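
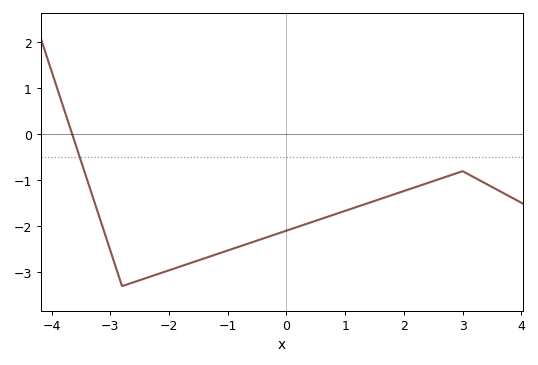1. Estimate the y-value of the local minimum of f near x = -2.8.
-3.3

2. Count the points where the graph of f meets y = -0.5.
1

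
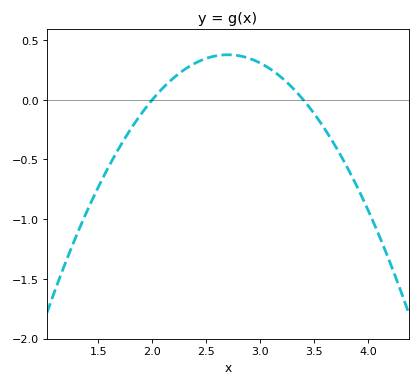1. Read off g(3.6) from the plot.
-0.246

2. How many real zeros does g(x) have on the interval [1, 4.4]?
2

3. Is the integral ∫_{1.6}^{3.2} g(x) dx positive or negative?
positive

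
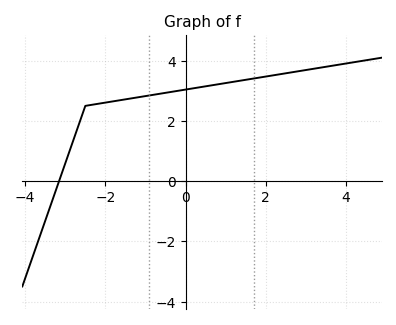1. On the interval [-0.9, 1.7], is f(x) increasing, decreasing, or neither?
increasing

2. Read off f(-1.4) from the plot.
2.8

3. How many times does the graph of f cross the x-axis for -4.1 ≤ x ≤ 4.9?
1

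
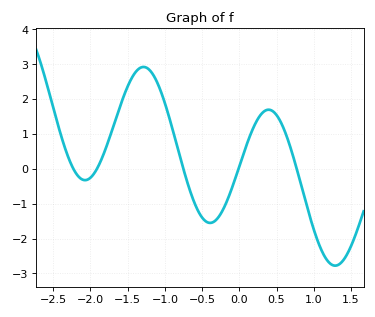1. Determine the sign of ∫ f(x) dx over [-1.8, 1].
positive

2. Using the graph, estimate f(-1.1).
2.46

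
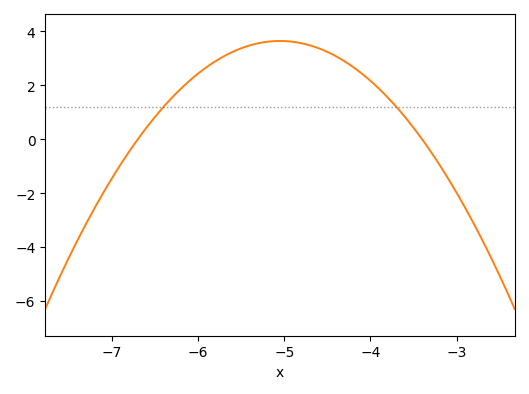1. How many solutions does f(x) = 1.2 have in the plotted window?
2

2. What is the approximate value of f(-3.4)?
0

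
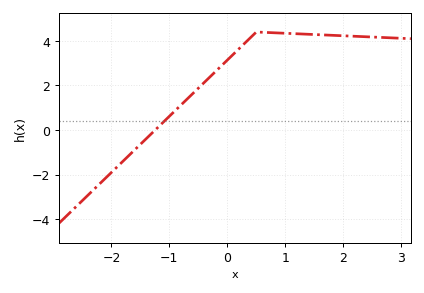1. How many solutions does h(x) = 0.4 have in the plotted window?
1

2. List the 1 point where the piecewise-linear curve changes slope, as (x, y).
(0.5, 4.4)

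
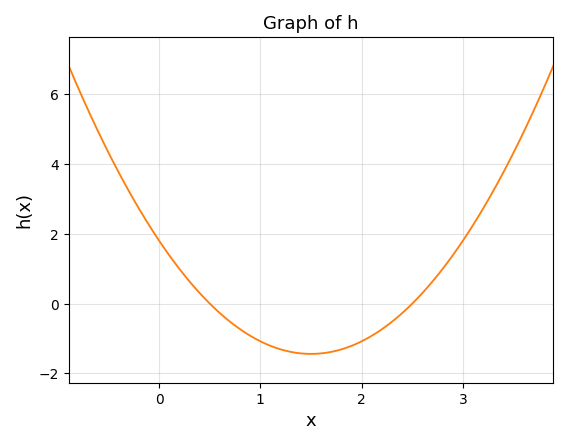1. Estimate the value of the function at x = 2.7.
0.634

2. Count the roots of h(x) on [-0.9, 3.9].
2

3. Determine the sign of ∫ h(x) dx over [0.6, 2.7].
negative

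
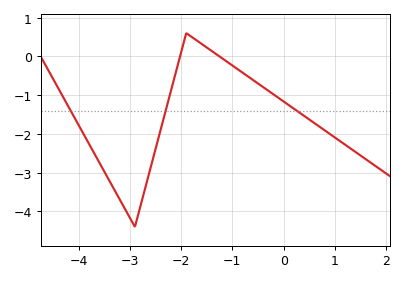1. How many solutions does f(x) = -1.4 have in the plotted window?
3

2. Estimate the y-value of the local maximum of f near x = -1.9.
0.598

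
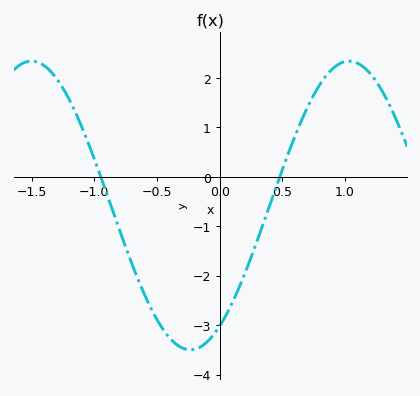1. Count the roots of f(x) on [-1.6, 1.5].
2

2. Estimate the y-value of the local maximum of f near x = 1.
2.34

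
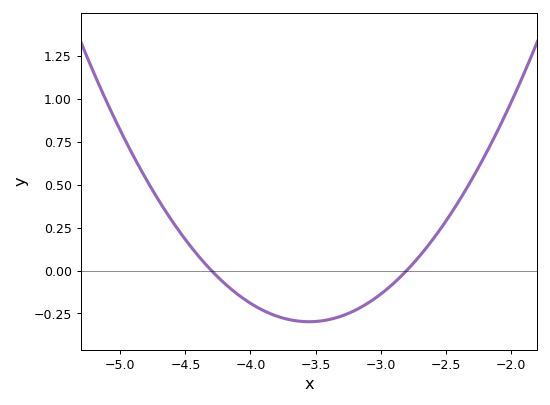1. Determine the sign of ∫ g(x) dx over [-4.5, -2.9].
negative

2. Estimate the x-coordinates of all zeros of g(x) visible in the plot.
-4.3, -2.8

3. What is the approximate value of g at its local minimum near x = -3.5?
-0.298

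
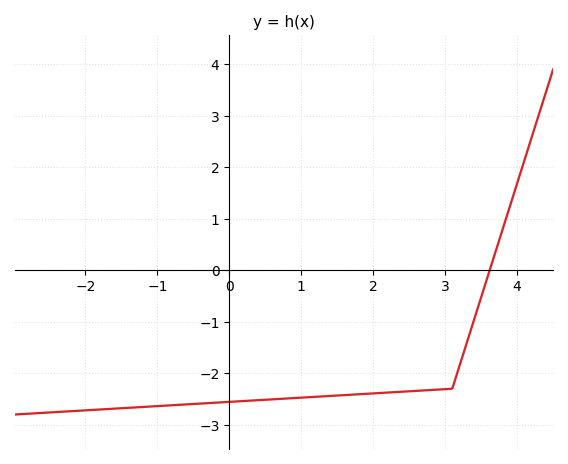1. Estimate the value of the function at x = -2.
-2.72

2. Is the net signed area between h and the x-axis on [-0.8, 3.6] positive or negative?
negative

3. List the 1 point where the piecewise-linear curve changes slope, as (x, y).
(3.1, -2.3)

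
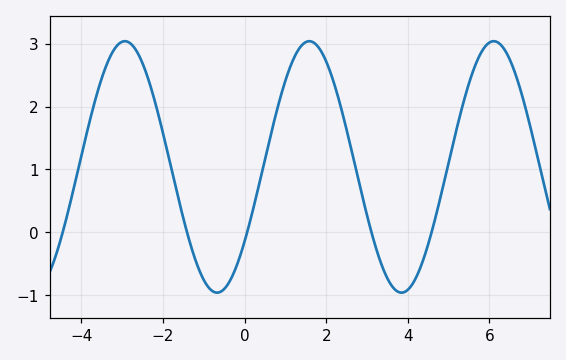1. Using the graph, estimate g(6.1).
3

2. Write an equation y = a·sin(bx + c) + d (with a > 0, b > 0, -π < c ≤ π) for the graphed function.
y = 2sin(1.4x - 0.63) + 1.04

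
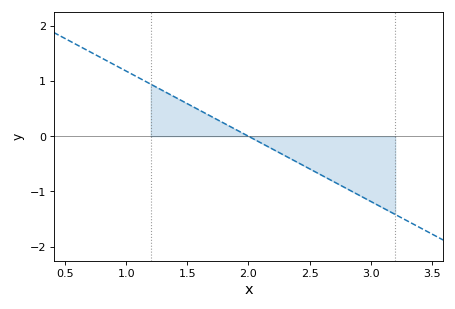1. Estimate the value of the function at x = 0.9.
1.3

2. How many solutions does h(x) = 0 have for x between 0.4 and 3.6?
1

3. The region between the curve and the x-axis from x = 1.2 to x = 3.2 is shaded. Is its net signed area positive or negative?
negative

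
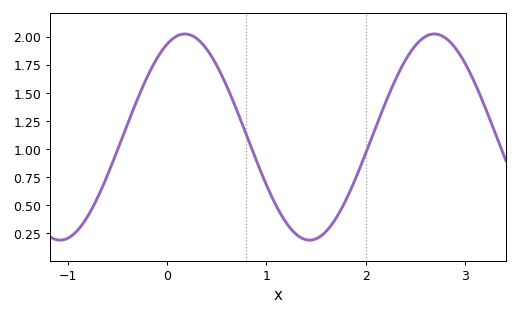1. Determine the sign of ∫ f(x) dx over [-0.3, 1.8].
positive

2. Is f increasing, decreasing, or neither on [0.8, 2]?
neither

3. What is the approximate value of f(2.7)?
2.05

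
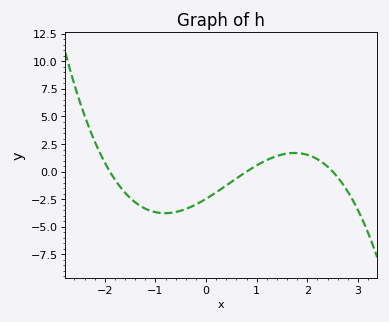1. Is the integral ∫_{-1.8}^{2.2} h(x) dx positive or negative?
negative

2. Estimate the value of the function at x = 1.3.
1.25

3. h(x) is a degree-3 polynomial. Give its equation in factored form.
y = -0.65(x + 1.9)(x - 0.8)(x - 2.5)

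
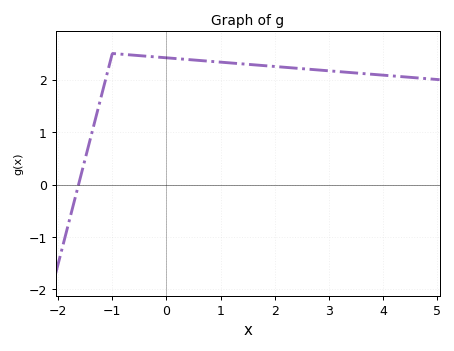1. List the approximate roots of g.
-1.62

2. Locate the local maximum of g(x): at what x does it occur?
-0.997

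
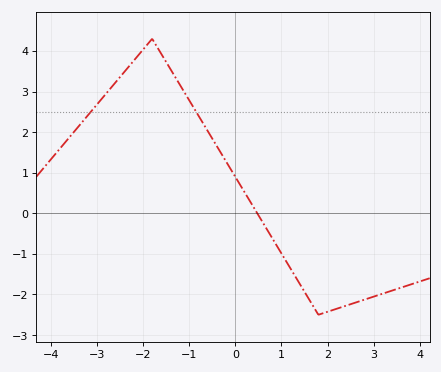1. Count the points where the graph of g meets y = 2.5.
2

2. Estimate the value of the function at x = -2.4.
3.49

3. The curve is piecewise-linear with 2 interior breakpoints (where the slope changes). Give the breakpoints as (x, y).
(-1.8, 4.3); (1.8, -2.5)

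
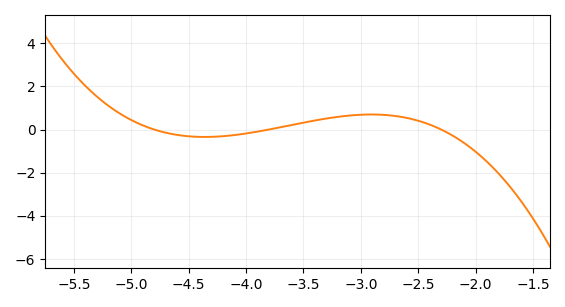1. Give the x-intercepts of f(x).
-4.8, -3.8, -2.3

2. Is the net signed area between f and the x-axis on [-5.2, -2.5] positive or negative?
positive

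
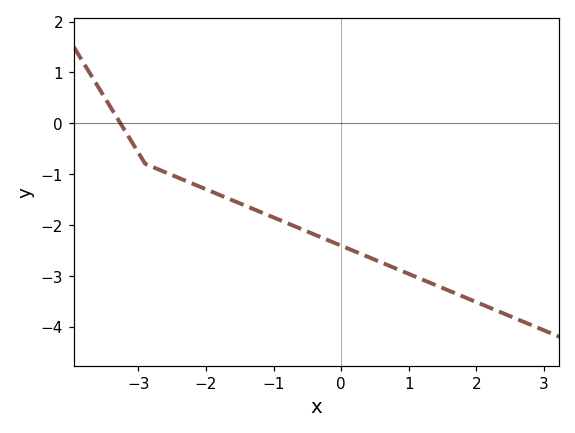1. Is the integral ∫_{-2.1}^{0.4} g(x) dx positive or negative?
negative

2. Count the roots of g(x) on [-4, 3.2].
1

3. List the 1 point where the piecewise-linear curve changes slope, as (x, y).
(-2.9, -0.8)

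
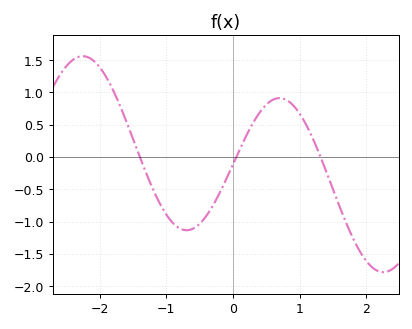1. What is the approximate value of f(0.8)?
0.9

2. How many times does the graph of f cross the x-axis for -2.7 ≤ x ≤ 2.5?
3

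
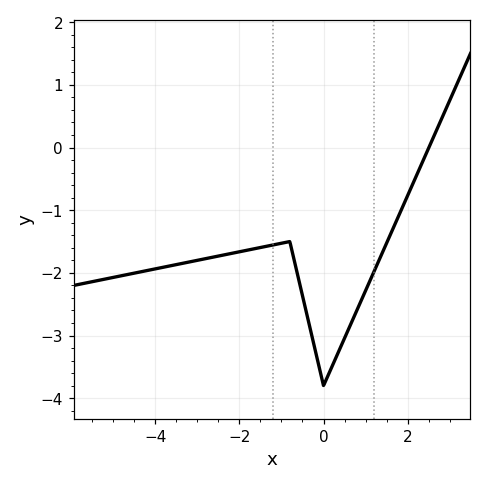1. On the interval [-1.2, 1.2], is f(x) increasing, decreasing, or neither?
neither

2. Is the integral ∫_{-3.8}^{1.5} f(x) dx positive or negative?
negative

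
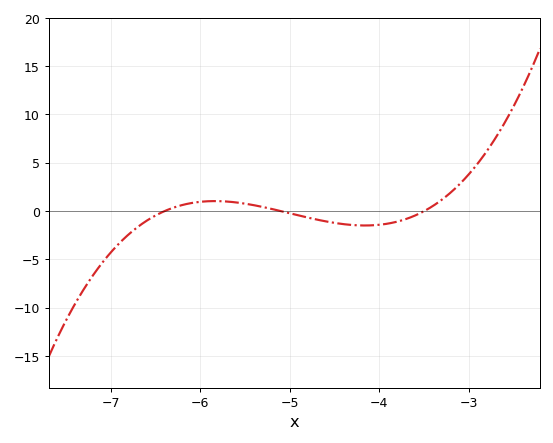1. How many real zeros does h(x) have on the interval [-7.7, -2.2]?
3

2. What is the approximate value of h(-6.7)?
-1.5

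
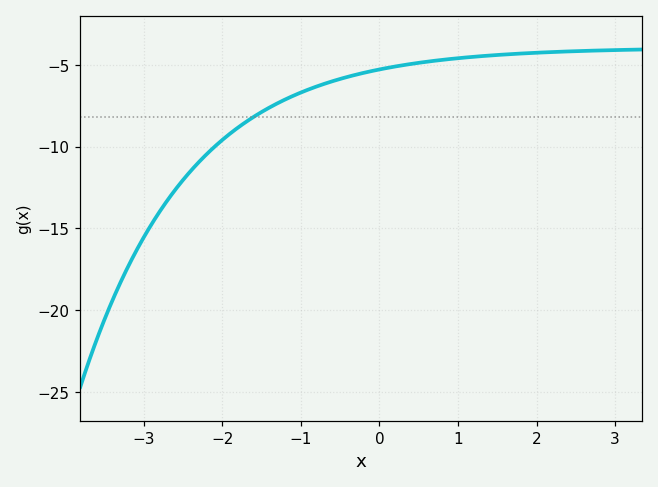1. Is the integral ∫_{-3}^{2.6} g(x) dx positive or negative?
negative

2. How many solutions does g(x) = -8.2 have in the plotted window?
1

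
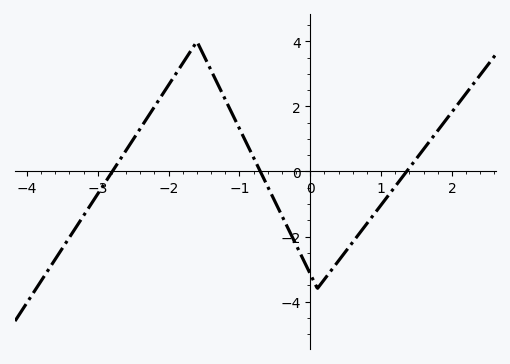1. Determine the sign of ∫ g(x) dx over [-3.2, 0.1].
positive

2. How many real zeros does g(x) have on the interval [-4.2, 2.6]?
3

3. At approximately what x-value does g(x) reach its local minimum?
0.101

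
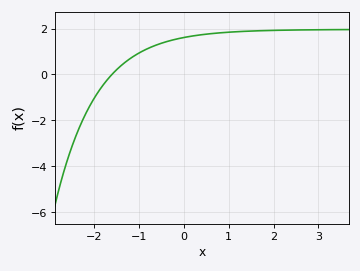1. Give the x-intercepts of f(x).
-1.61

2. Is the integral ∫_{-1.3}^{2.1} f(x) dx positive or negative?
positive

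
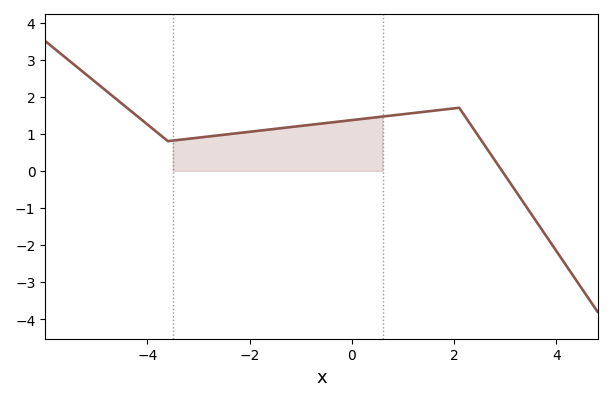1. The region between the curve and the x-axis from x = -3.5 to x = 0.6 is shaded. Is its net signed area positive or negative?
positive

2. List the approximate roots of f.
3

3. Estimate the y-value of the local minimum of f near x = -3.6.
0.8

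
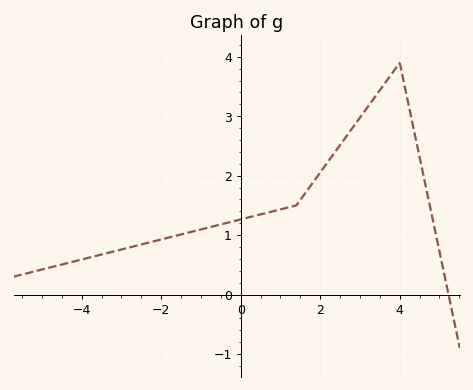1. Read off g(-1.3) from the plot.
1.04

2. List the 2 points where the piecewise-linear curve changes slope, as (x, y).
(1.4, 1.5); (4, 3.9)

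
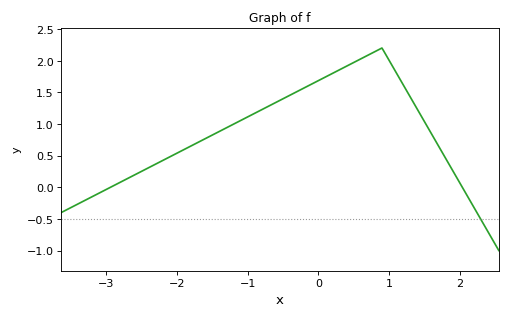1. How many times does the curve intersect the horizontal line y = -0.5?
1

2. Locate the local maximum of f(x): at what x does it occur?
0.9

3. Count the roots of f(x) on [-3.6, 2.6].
2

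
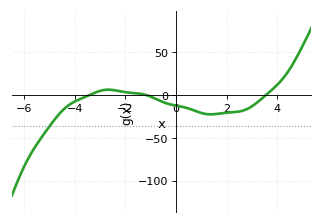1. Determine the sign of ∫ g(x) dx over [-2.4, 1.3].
negative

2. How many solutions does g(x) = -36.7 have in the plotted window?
1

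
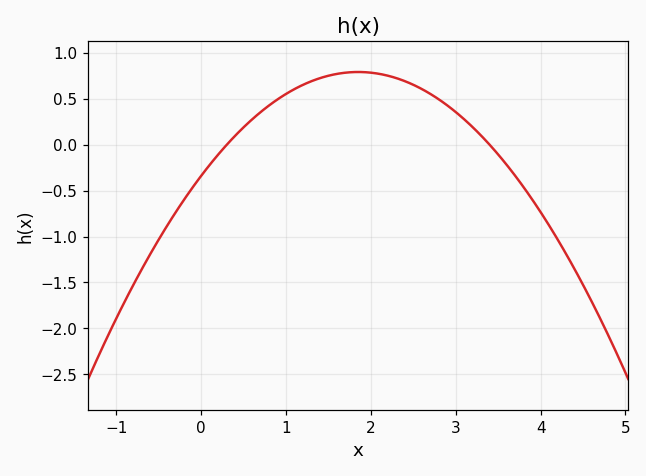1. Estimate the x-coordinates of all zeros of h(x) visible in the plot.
0.3, 3.4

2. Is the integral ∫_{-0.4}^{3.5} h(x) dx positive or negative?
positive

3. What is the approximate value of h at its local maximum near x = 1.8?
0.793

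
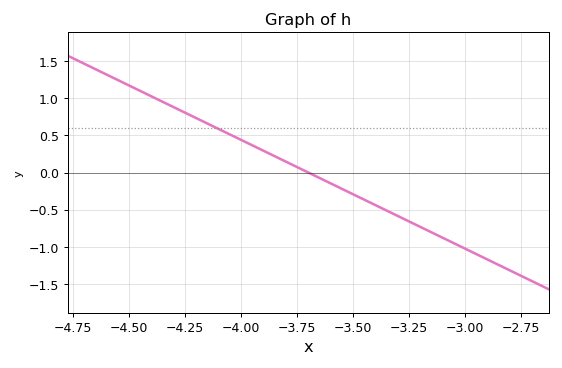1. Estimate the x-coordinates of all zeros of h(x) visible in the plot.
-3.7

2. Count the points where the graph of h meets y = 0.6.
1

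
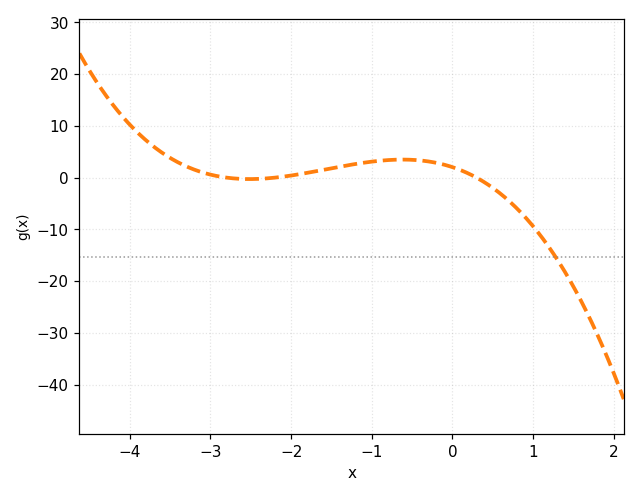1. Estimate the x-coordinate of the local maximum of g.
-0.619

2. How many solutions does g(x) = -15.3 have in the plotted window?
1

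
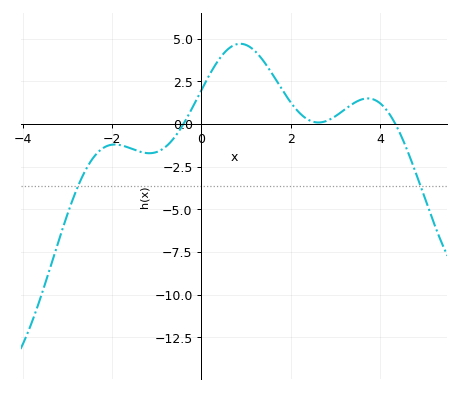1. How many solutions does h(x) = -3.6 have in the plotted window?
2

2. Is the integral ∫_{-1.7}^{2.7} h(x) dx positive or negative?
positive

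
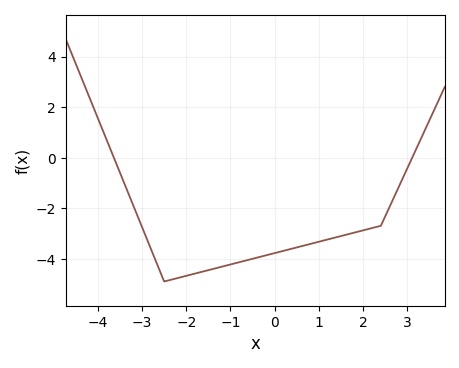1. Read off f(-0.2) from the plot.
-3.87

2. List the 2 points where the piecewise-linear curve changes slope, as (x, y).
(-2.5, -4.9); (2.4, -2.7)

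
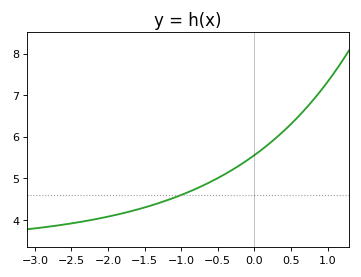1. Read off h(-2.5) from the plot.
3.9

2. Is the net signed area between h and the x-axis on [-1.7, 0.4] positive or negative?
positive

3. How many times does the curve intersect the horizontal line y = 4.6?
1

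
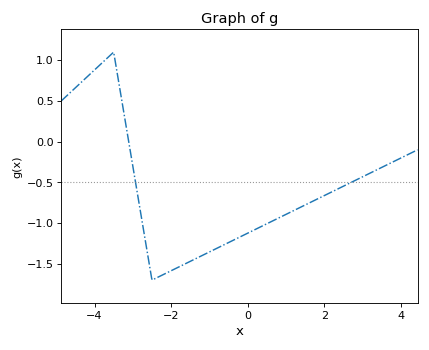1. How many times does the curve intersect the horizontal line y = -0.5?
2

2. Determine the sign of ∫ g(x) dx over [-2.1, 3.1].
negative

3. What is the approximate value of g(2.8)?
-0.478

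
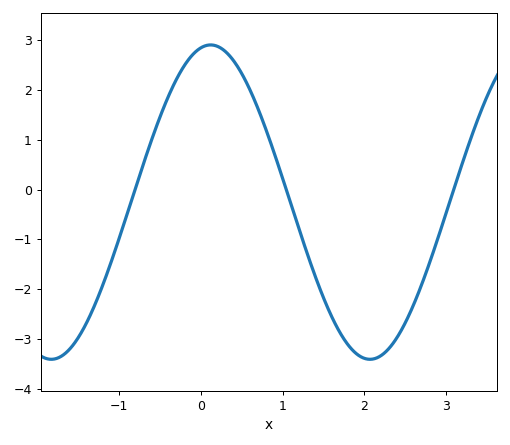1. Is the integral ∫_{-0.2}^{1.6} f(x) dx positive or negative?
positive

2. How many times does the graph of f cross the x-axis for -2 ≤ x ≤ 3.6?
3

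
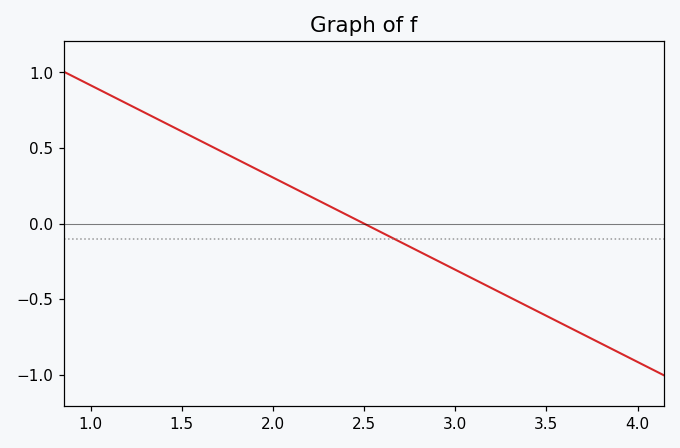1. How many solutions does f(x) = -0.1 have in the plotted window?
1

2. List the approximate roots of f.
2.5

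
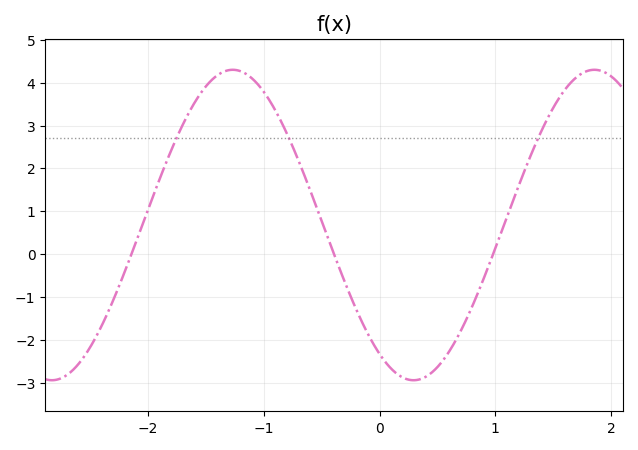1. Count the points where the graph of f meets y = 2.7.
3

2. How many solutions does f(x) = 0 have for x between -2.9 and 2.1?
3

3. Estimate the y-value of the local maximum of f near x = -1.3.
4.3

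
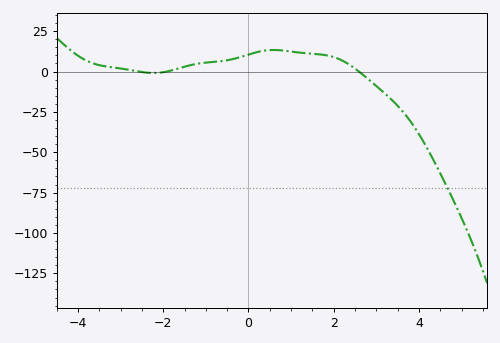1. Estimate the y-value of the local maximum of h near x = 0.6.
13.3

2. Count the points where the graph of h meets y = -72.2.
1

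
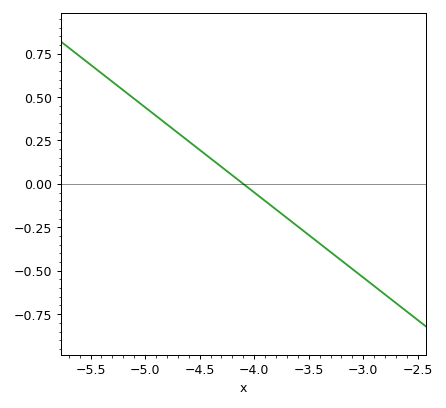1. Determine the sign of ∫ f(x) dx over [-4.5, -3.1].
negative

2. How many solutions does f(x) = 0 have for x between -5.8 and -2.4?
1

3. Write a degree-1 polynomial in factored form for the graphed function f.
y = -0.49(x + 4.1)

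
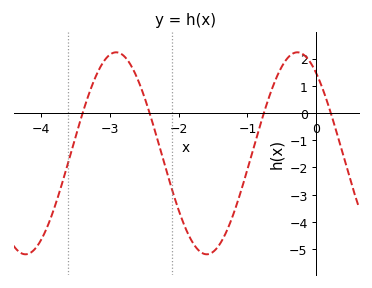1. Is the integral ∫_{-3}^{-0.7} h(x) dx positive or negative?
negative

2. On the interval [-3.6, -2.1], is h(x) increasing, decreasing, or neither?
neither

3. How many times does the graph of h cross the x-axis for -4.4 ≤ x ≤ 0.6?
4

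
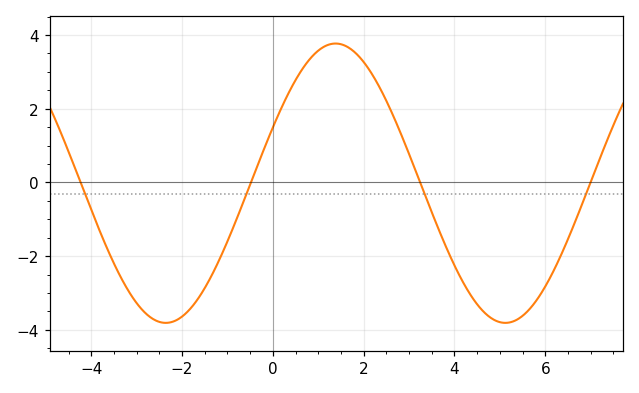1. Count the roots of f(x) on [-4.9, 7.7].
4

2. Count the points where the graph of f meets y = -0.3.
4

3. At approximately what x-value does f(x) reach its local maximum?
1.38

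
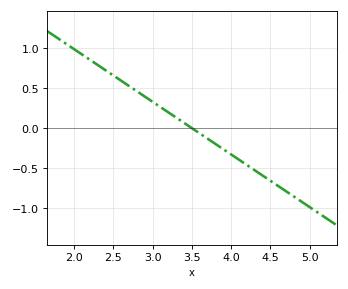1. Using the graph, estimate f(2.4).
0.726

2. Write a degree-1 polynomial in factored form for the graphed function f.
y = -0.66(x - 3.5)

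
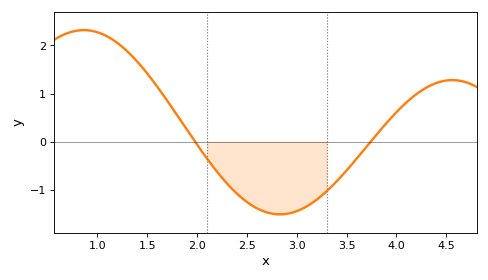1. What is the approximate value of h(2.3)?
-0.9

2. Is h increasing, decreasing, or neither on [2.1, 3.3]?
neither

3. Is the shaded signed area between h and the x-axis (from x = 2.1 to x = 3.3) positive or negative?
negative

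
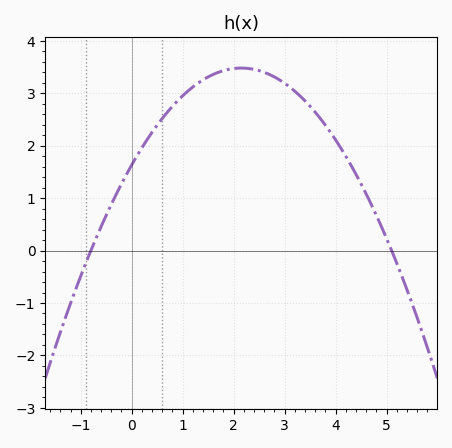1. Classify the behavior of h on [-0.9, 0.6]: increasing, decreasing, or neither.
increasing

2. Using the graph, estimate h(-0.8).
0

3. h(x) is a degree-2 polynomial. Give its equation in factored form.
y = -0.4(x + 0.8)(x - 5.1)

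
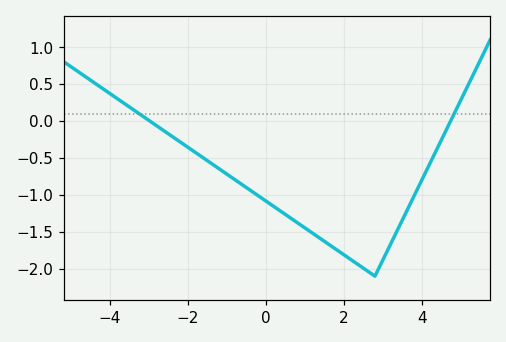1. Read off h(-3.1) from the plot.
0.048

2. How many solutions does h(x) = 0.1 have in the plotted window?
2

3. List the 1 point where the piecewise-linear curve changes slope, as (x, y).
(2.8, -2.1)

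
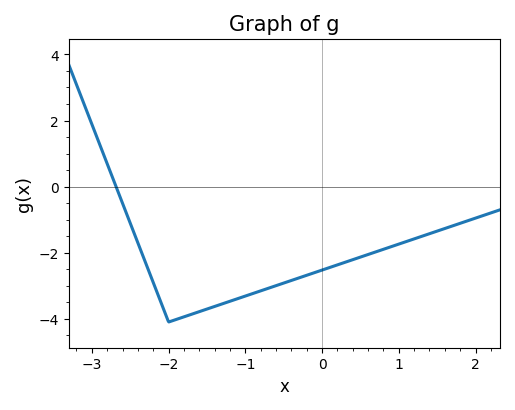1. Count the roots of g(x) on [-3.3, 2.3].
1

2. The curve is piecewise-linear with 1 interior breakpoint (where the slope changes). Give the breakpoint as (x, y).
(-2, -4.1)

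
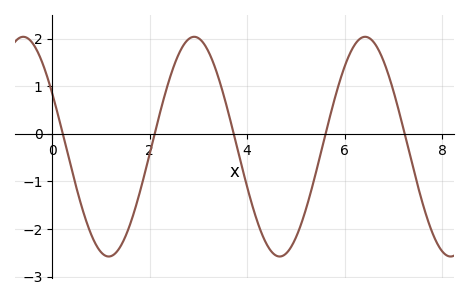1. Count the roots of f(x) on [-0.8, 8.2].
5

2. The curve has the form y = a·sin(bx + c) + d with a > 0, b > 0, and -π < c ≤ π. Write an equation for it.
y = 2.31sin(1.8x + 2.6) - 0.27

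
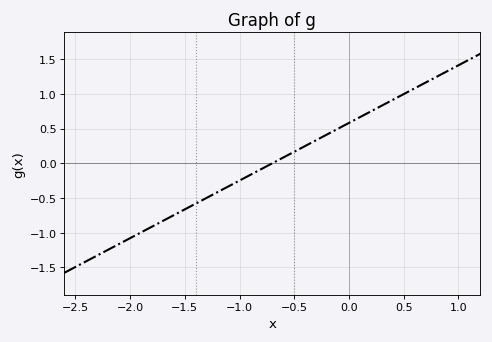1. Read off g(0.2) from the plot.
0.75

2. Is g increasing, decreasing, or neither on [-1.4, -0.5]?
increasing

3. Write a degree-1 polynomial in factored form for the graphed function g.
y = 0.83(x + 0.7)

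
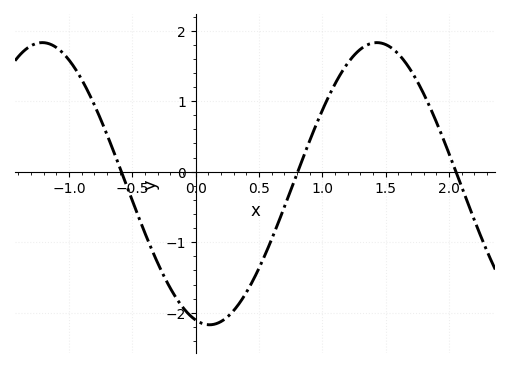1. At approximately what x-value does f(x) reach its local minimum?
0.1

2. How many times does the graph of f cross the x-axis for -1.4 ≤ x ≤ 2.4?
3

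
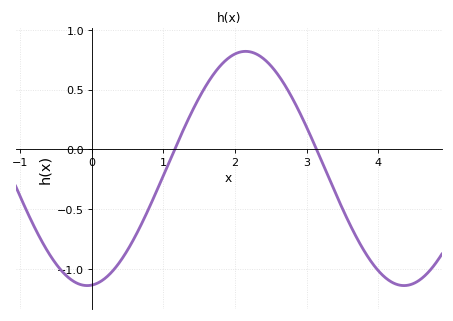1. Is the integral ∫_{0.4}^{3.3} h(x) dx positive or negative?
positive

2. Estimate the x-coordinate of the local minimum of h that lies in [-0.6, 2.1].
-0.064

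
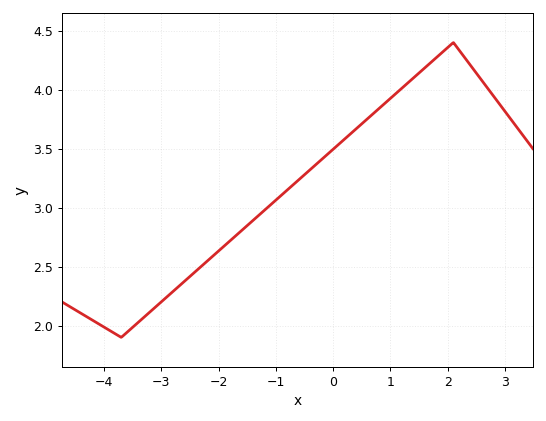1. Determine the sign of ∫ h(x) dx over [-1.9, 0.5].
positive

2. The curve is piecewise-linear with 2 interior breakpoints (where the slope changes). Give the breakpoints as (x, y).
(-3.7, 1.9); (2.1, 4.4)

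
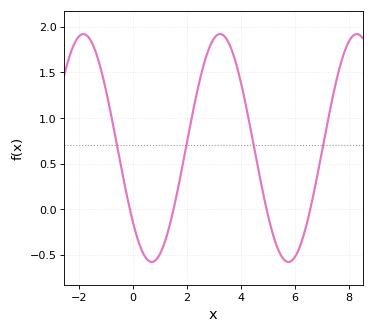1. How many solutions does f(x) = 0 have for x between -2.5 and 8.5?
4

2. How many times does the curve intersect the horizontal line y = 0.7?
4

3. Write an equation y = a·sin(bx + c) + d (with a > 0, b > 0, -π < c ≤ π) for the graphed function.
y = 1.25sin(1.24x - 2.44) + 0.67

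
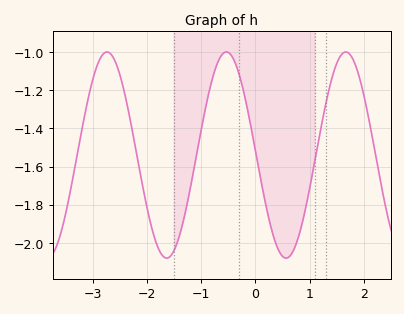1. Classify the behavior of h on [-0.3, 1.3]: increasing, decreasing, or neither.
neither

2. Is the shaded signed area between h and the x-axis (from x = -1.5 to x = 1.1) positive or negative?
negative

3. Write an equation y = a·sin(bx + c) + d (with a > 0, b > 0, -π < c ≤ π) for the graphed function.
y = 0.54sin(2.9x + 3.1) - 1.54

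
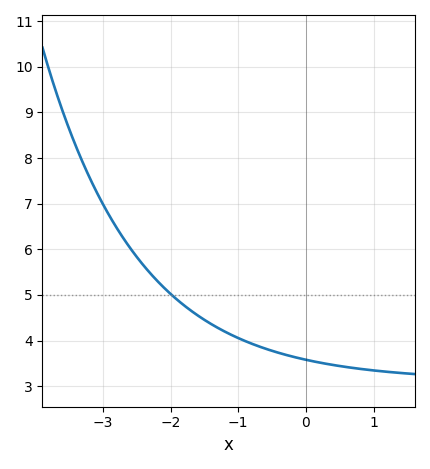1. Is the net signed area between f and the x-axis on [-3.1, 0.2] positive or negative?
positive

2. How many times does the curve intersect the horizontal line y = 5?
1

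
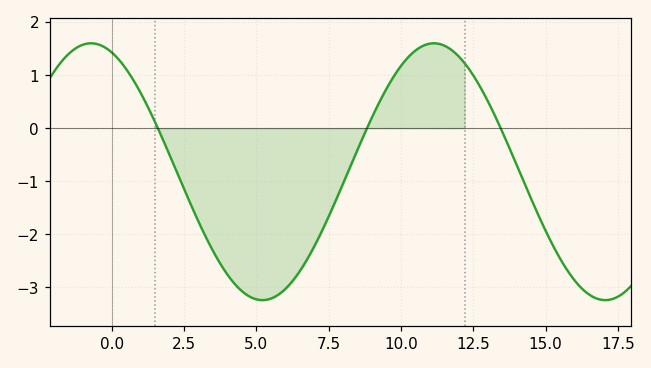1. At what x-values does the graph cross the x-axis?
1.5, 9, 13.5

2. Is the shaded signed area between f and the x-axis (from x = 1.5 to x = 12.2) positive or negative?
negative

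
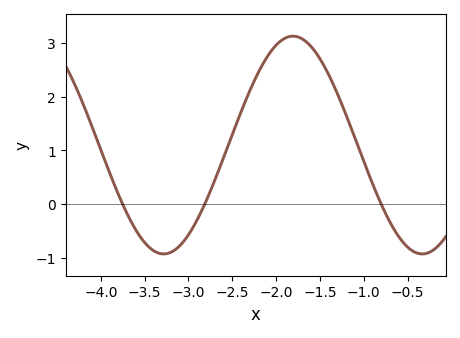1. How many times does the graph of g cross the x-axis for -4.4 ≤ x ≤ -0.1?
3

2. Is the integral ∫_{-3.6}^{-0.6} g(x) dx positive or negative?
positive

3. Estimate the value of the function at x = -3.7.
-0.2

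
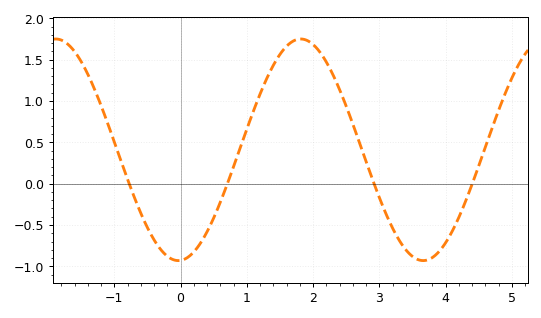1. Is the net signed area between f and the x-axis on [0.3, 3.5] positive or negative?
positive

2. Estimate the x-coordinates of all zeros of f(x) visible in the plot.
-0.8, 0.7, 2.9, 4.4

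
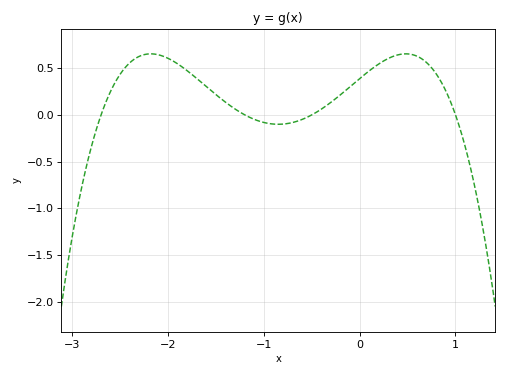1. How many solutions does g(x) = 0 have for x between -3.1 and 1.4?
4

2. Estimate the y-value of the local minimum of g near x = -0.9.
-0.1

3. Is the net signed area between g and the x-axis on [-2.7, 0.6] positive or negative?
positive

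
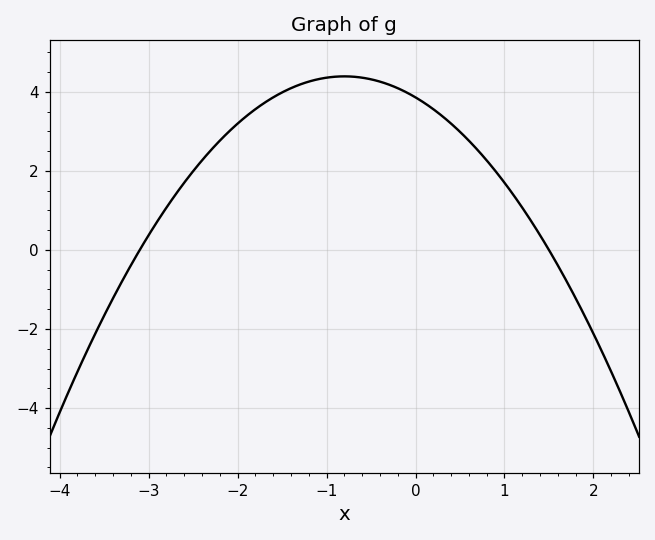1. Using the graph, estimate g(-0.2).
4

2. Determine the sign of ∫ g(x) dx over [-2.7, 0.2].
positive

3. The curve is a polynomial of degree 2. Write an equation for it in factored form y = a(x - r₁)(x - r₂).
y = -0.83(x + 3.1)(x - 1.5)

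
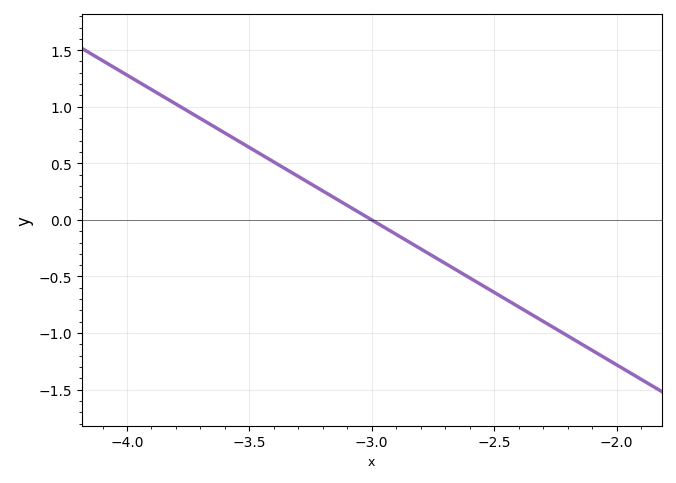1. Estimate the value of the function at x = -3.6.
0.75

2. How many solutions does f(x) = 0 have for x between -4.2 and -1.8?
1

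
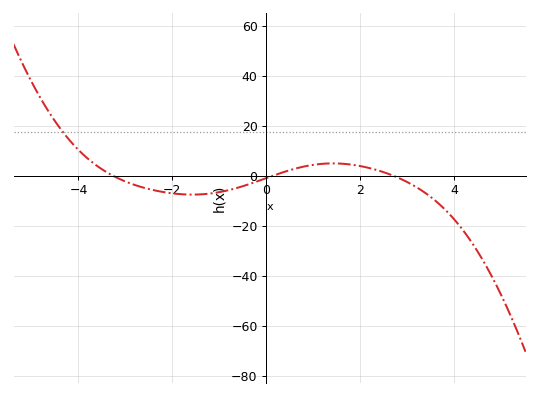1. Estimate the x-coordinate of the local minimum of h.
-1.58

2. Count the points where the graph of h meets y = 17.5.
1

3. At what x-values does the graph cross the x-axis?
-3.27, 0.152, 2.69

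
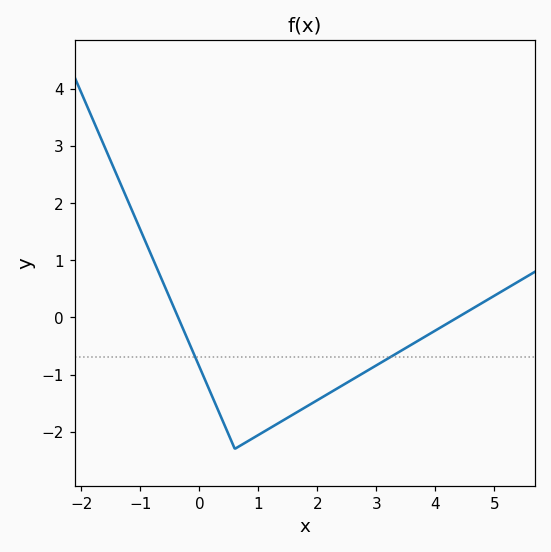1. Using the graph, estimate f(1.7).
-1.6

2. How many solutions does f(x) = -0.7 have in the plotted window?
2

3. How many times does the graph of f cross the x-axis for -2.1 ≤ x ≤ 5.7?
2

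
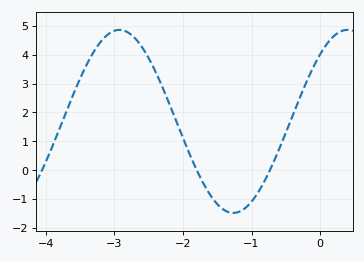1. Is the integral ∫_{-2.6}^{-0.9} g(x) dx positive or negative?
positive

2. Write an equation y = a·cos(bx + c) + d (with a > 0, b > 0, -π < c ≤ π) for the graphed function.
y = 3.17cos(1.9x - 0.75) + 1.69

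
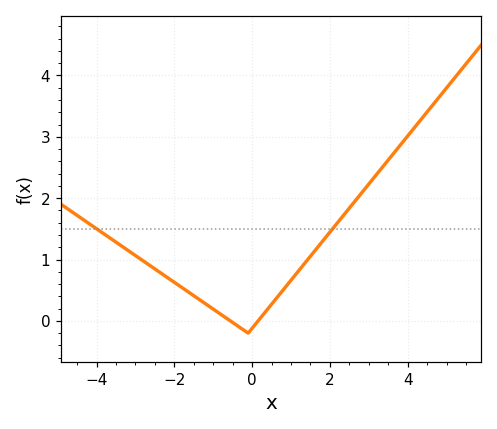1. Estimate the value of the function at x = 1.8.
1.3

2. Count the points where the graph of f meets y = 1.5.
2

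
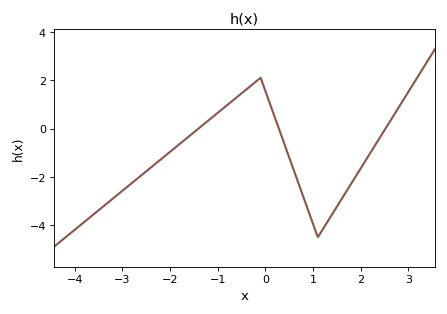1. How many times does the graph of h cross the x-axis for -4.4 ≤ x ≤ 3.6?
3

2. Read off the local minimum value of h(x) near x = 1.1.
-4.4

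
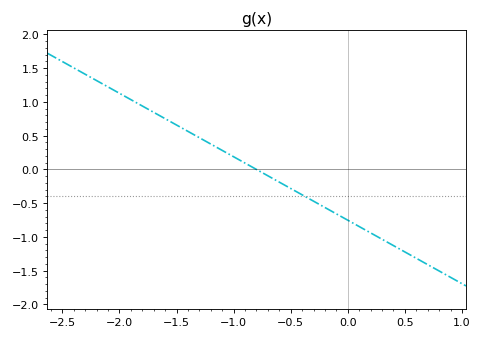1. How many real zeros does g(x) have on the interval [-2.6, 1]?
1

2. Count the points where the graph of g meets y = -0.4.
1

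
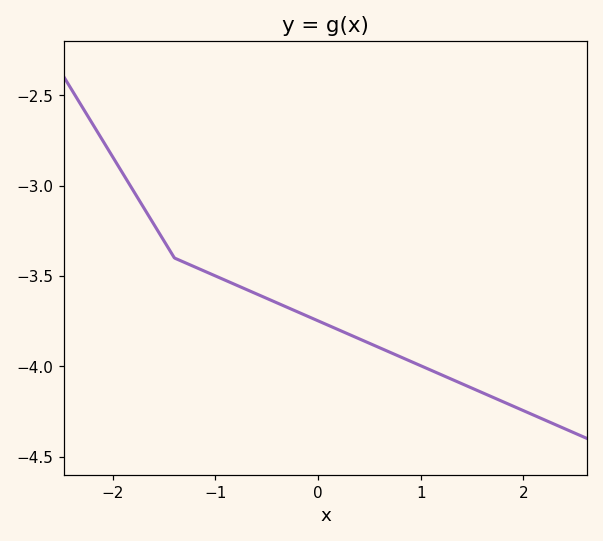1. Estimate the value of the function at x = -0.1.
-3.7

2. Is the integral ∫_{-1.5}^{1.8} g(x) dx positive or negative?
negative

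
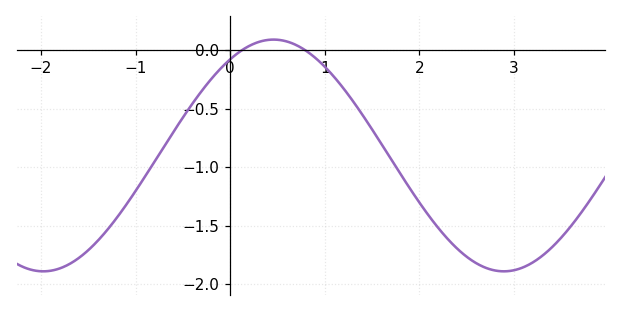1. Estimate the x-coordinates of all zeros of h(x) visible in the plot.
0.1, 0.8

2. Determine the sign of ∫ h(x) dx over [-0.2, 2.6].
negative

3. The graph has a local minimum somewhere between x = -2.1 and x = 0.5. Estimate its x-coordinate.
-2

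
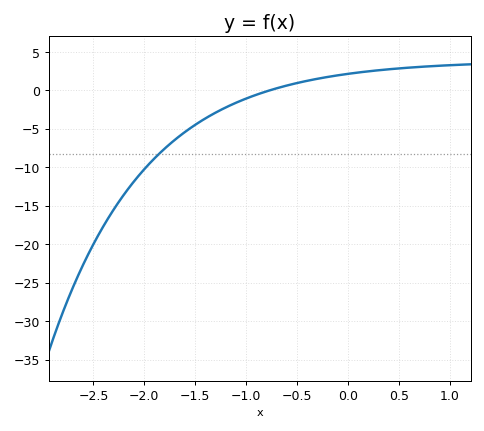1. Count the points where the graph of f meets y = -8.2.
1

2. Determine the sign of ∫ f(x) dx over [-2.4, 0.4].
negative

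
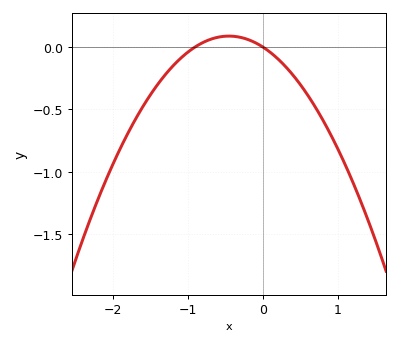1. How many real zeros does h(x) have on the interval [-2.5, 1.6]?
2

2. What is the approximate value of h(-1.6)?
-0.482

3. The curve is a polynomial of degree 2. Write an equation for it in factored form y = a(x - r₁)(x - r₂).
y = -0.43(x + 0.9)(x - 0)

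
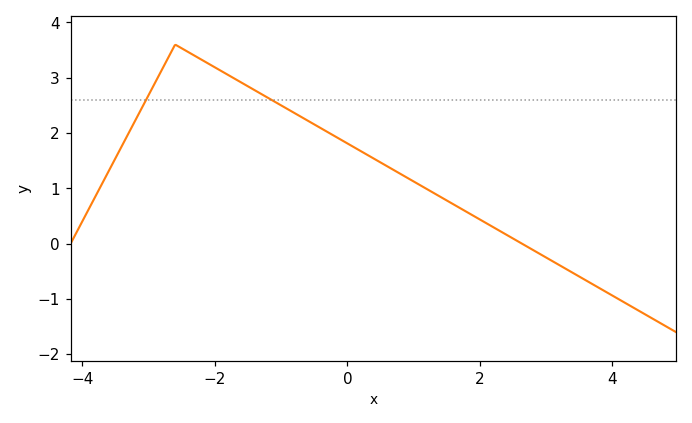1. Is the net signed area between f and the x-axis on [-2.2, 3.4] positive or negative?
positive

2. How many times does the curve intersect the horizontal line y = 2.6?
2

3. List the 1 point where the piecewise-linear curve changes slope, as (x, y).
(-2.6, 3.6)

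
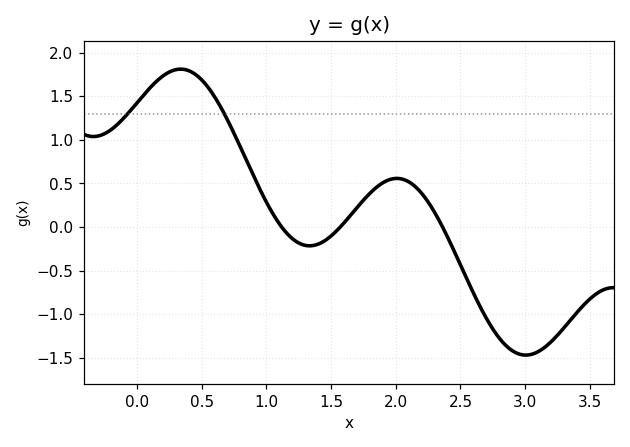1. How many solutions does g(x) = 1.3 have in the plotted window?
2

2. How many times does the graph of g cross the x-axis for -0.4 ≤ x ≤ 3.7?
3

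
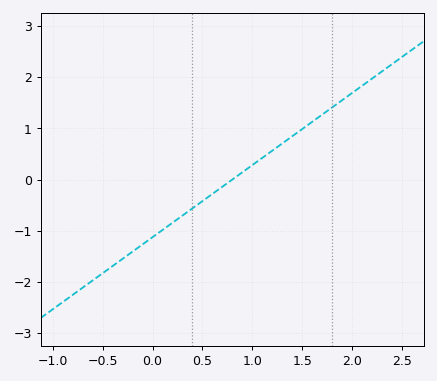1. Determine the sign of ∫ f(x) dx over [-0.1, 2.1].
positive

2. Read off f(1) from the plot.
0.3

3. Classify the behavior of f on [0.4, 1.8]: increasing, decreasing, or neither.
increasing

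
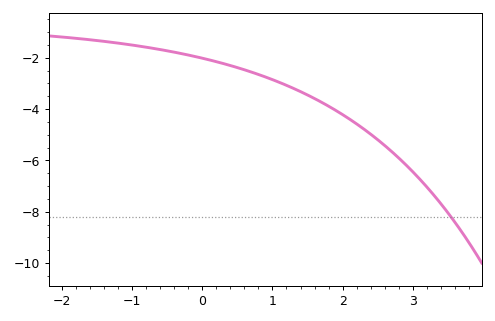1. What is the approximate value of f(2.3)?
-4.77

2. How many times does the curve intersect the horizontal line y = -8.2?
1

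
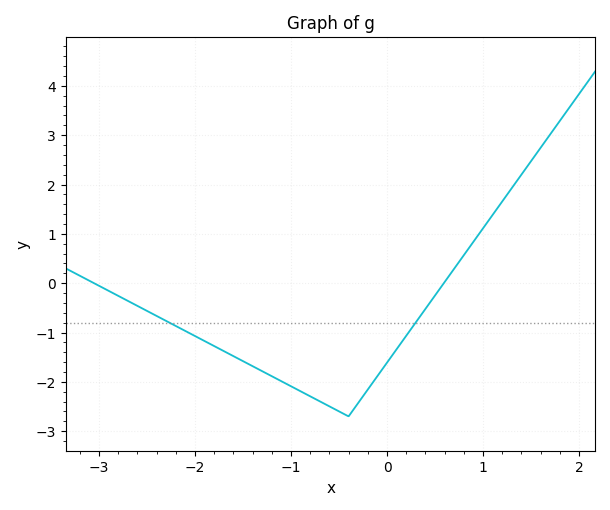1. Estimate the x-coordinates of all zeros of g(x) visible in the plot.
-3.05, 0.591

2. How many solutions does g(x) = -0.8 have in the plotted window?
2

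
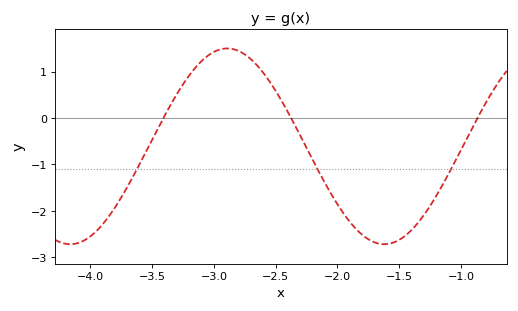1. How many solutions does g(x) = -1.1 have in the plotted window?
3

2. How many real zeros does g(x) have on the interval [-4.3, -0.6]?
3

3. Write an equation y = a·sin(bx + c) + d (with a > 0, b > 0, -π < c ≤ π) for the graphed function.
y = 2.11sin(2.47x + 2.43) - 0.61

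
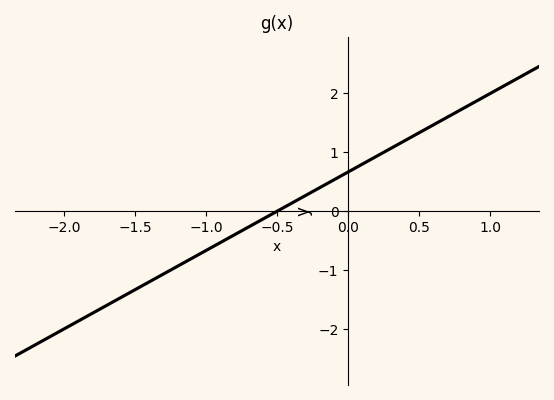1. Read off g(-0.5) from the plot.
0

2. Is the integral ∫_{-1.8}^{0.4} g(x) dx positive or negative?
negative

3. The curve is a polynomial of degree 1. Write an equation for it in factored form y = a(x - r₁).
y = 1.33(x + 0.5)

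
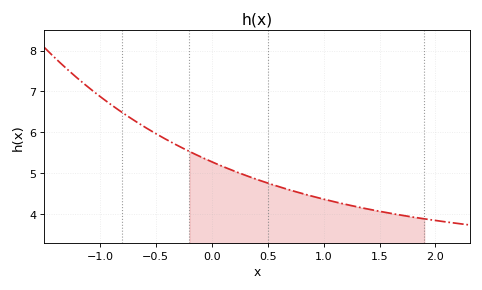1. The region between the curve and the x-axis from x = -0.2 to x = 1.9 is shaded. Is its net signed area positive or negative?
positive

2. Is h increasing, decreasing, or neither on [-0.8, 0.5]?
decreasing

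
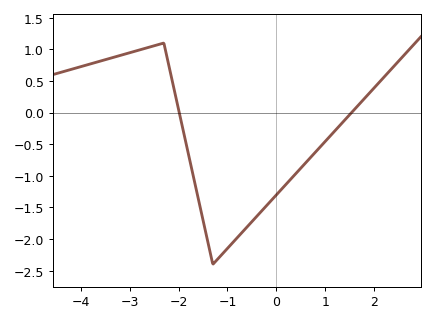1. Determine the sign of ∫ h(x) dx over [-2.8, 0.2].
negative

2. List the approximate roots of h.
-2, 1.6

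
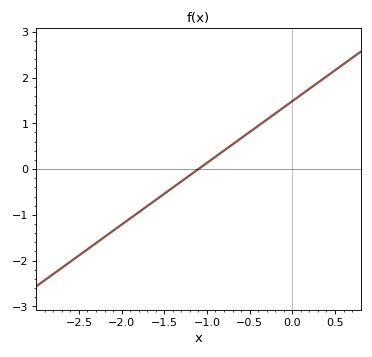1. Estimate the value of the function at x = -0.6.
0.7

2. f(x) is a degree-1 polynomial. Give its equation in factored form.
y = 1.35(x + 1.1)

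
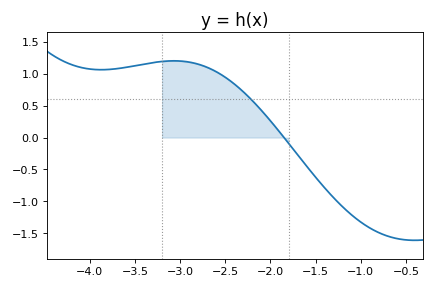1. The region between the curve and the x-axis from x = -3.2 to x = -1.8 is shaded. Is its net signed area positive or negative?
positive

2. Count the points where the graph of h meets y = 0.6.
1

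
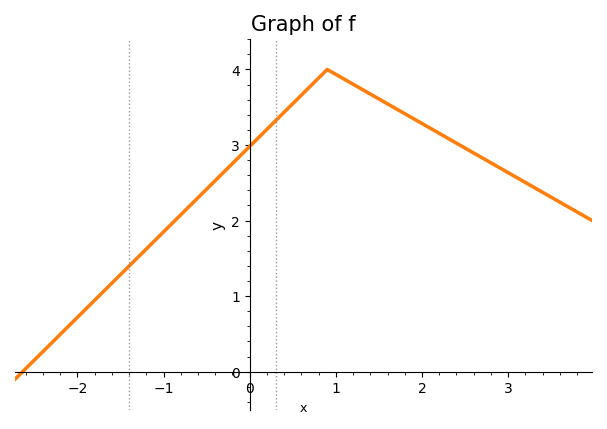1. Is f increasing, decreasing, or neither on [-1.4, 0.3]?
increasing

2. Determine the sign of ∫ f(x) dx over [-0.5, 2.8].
positive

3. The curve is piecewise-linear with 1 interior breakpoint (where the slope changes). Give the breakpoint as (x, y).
(0.9, 4)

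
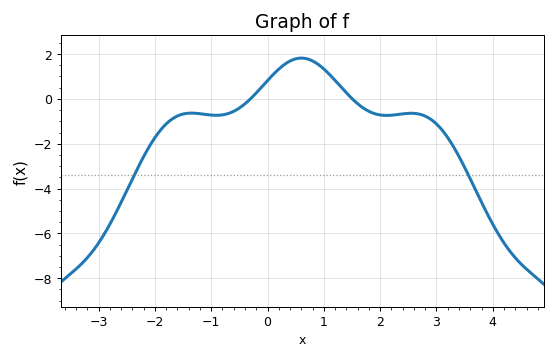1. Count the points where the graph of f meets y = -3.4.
2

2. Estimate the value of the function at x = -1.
-0.722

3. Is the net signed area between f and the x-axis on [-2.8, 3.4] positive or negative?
negative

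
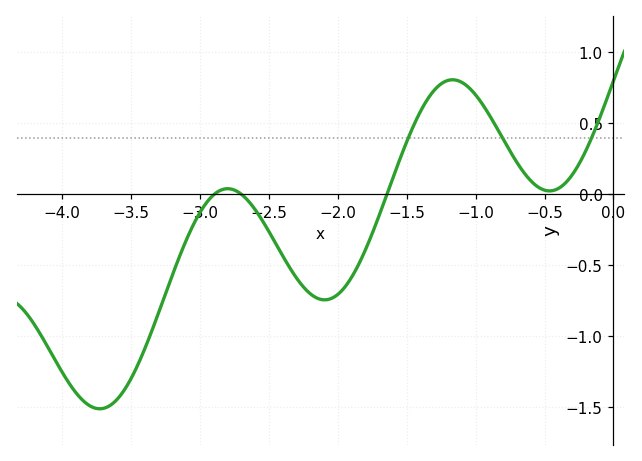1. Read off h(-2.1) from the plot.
-0.743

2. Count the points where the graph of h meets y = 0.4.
3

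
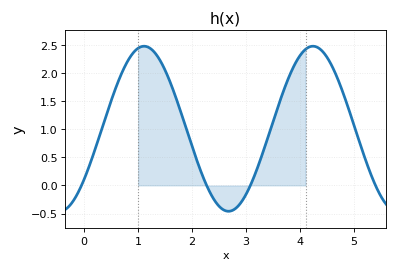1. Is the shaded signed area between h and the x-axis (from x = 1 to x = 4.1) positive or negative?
positive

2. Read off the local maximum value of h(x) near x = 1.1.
2.48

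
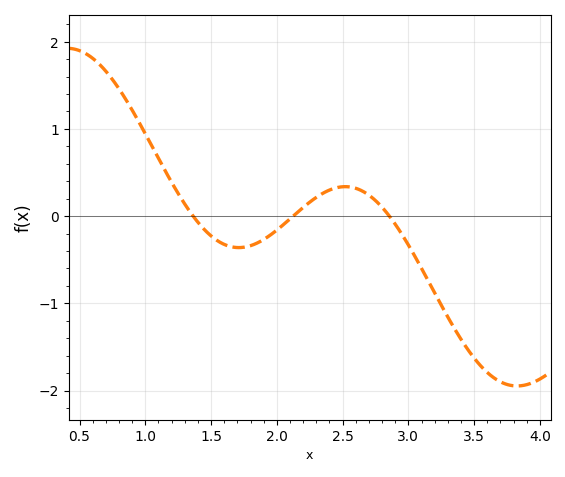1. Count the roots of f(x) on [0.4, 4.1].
3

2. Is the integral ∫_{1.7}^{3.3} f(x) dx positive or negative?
negative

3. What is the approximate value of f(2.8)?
0.102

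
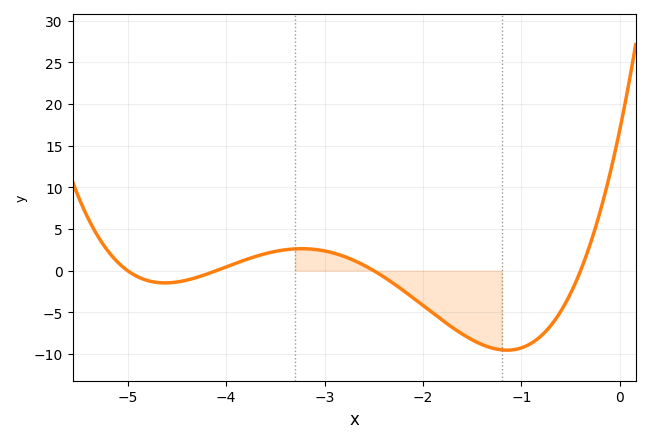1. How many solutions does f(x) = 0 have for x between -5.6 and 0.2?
4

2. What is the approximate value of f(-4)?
0.5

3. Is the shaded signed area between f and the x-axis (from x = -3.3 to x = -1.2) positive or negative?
negative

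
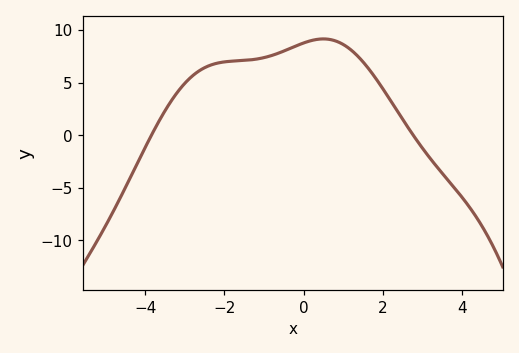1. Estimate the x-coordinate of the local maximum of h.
0.4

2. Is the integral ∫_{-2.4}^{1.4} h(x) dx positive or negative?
positive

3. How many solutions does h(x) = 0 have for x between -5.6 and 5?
2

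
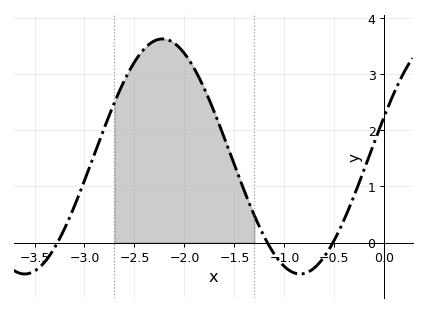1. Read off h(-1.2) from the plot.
0.1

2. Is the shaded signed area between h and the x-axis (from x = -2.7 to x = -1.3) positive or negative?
positive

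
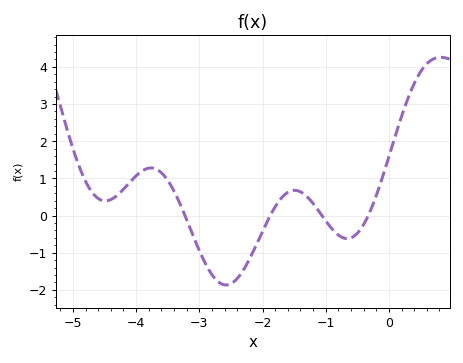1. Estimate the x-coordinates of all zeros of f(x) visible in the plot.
-3.23, -1.88, -1.06, -0.327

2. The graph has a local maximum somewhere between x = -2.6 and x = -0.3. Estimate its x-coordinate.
-1.49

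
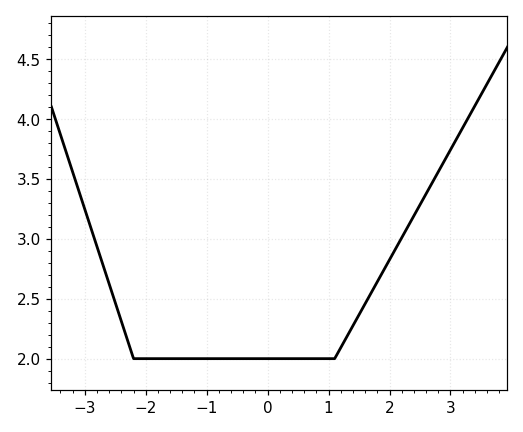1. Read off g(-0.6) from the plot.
2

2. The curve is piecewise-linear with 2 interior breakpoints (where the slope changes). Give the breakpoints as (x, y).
(-2.2, 2); (1.1, 2)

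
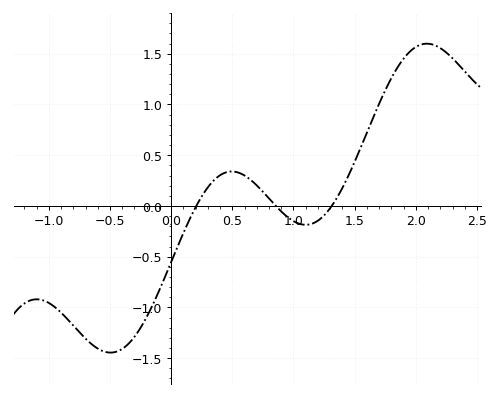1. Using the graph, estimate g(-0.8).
-1.18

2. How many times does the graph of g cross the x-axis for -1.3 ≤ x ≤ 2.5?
3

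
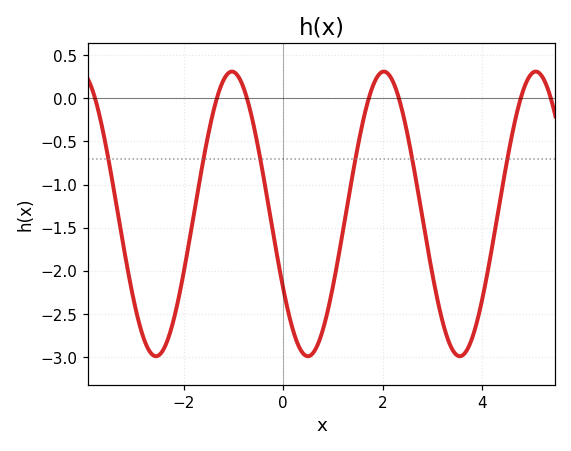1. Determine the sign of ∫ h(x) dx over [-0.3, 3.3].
negative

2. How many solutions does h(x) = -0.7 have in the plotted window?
6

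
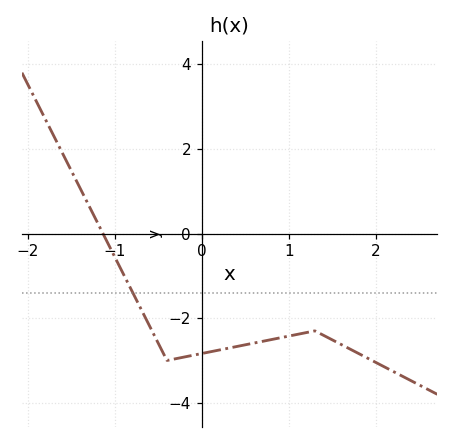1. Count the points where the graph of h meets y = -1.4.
1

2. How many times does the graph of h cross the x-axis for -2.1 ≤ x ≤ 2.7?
1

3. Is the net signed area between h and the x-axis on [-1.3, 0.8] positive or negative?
negative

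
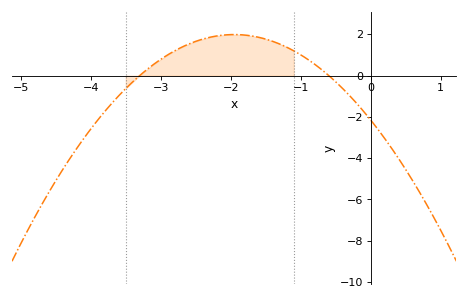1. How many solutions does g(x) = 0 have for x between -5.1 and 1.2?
2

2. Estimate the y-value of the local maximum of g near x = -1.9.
1.99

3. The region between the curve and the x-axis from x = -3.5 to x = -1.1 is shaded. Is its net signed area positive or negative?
positive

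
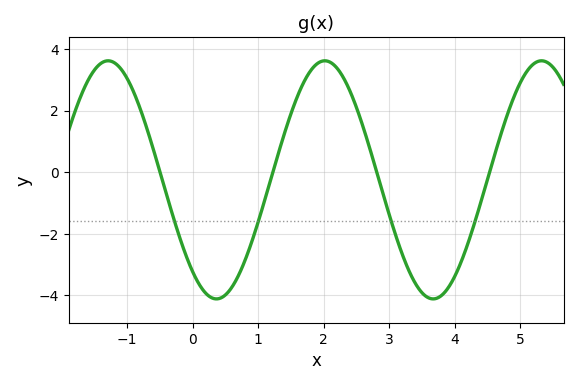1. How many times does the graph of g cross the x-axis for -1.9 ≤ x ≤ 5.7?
4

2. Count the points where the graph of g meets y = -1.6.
4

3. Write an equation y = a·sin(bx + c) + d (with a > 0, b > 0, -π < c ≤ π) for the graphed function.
y = 3.87sin(1.9x - 2.26) - 0.25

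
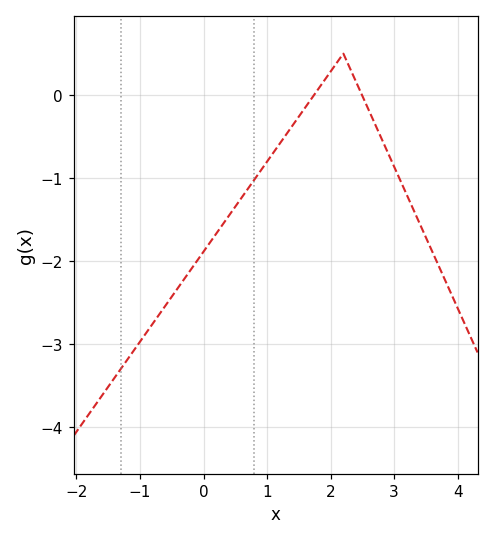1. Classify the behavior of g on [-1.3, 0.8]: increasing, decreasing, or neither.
increasing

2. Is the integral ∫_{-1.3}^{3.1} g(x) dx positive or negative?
negative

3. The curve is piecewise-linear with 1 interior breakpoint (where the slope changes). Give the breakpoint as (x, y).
(2.2, 0.5)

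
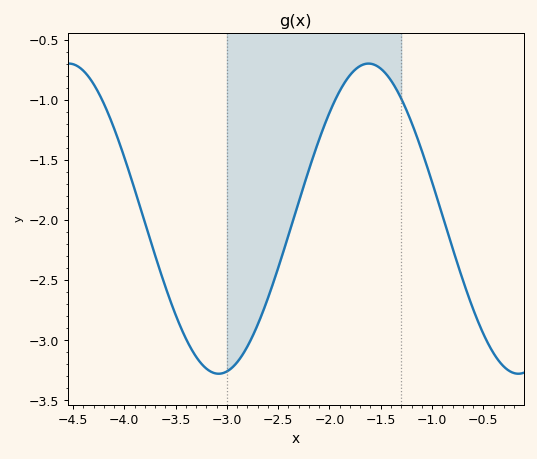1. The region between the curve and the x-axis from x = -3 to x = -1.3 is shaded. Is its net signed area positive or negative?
negative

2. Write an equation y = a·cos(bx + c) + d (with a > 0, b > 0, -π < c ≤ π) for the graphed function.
y = 1.29cos(2.15x - 2.8) - 1.99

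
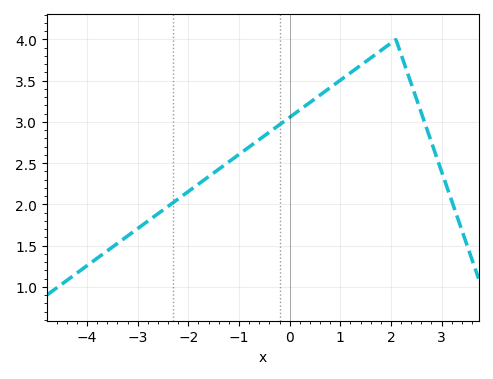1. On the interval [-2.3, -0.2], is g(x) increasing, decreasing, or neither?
increasing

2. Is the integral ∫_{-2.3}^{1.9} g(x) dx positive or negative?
positive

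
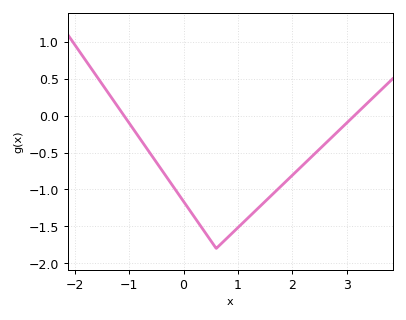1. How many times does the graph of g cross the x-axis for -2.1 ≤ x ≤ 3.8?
2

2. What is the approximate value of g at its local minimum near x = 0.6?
-1.8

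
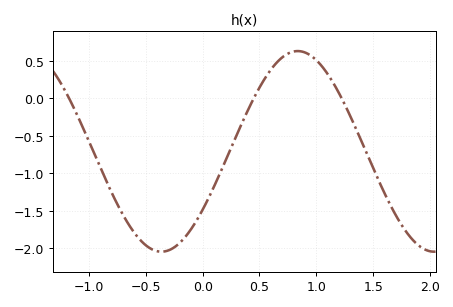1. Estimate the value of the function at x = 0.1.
-1.18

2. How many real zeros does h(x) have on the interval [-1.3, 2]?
3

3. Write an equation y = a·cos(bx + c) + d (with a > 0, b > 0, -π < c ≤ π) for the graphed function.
y = 1.34cos(2.62x - 2.19) - 0.71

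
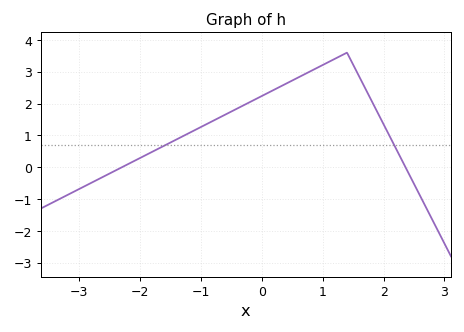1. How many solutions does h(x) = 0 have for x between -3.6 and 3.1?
2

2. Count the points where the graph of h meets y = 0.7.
2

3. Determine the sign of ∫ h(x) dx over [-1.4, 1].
positive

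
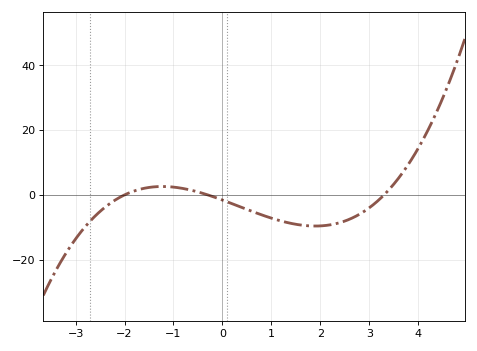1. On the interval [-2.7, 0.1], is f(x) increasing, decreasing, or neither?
neither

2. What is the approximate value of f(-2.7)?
-8.06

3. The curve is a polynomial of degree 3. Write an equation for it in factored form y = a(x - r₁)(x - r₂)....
y = 0.8(x + 2)(x + 0.3)(x - 3.3)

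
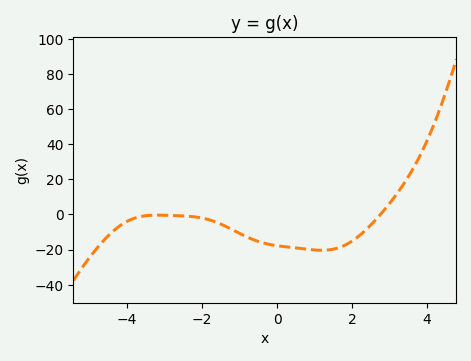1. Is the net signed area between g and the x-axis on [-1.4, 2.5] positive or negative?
negative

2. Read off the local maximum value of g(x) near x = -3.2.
0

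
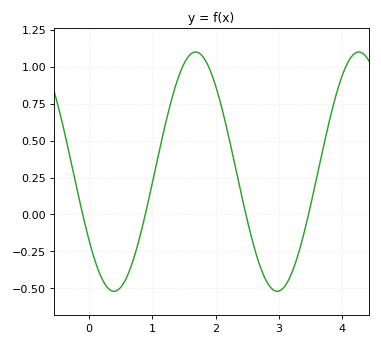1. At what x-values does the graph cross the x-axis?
-0.1, 0.9, 2.5, 3.5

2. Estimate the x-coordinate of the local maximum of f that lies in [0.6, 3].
1.7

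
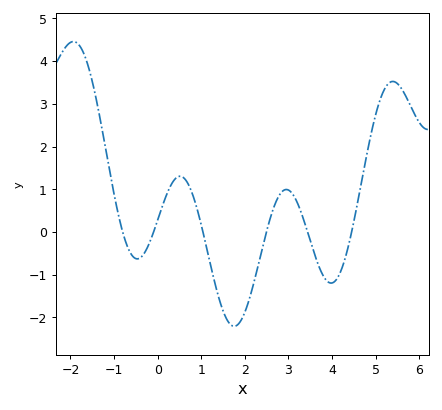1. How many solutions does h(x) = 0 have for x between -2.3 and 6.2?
6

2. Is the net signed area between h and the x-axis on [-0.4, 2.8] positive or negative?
negative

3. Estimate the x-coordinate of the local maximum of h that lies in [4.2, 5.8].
5.4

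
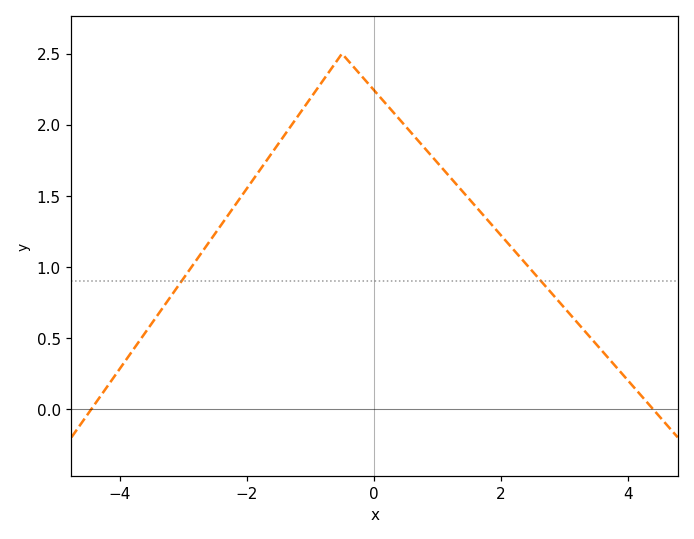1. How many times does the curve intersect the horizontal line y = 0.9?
2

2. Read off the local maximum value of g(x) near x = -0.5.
2.5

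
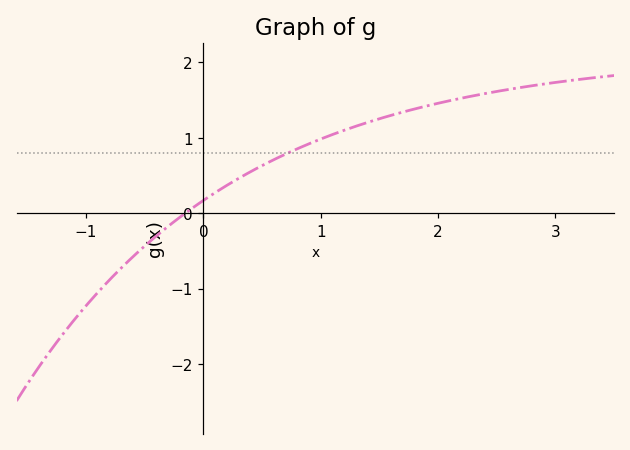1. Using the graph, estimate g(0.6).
0.71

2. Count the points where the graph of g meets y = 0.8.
1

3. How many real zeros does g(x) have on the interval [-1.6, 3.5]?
1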